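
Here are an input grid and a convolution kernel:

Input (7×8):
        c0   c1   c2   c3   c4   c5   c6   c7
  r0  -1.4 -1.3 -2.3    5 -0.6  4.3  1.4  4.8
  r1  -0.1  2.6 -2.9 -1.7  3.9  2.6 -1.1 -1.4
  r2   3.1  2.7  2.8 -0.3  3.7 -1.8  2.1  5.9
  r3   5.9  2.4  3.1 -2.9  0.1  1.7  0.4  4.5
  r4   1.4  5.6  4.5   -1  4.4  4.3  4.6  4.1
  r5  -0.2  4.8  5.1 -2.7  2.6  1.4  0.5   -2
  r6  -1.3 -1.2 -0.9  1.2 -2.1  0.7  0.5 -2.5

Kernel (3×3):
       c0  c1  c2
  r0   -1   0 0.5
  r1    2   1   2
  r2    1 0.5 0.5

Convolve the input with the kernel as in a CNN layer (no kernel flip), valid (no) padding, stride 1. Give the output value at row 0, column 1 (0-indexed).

6.65

The receptive field on the input at this output position is [-1.3 -2.3 5 / 2.6 -2.9 -1.7 / 2.7 2.8 -0.3]. Elementwise product with the kernel and sum: -1.3·-1 + 5·0.5 + 2.6·2 + -2.9·1 + -1.7·2 + 2.7·1 + 2.8·0.5 + -0.3·0.5.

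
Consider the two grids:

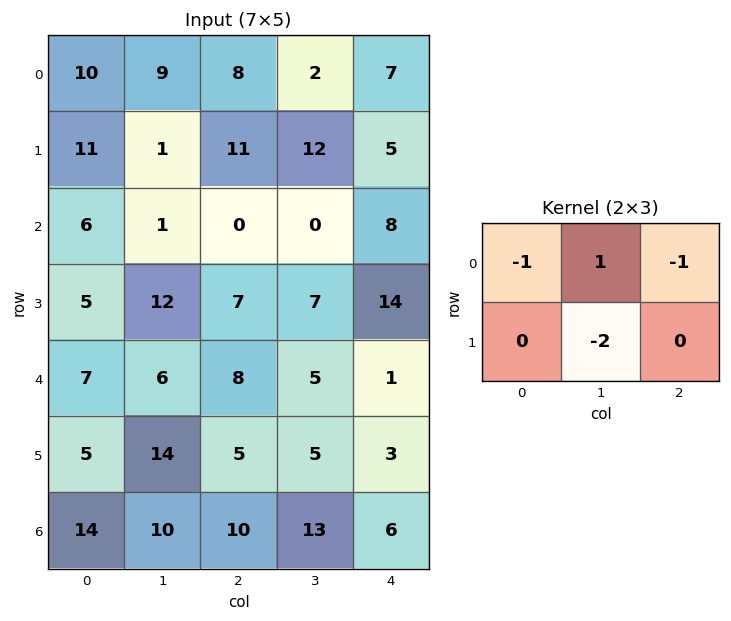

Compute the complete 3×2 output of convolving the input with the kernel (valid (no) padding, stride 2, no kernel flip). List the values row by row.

Output[0,0]: The receptive field on the input at this output position is [10 9 8 / 11 1 11]. Elementwise product with the kernel and sum: 10·-1 + 9·1 + 8·-1 + 1·-2.

-11 -37
-29 -22
-37 -14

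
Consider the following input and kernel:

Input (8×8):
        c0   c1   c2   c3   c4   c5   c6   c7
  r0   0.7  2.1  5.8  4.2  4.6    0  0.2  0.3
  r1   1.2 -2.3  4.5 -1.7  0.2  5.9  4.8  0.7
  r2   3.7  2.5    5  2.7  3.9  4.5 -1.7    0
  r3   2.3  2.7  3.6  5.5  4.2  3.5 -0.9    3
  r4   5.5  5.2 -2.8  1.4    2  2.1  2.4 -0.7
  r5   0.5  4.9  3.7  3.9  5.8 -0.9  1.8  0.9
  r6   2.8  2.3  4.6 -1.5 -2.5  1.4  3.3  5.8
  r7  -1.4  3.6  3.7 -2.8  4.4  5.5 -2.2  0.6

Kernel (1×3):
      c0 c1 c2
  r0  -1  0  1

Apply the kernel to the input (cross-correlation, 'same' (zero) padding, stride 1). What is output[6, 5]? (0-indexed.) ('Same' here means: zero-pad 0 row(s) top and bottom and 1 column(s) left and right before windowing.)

The receptive field on the zero-padded input at this output position is [-2.5 1.4 3.3]. Elementwise product with the kernel and sum: -2.5·-1 + 3.3·1.

5.8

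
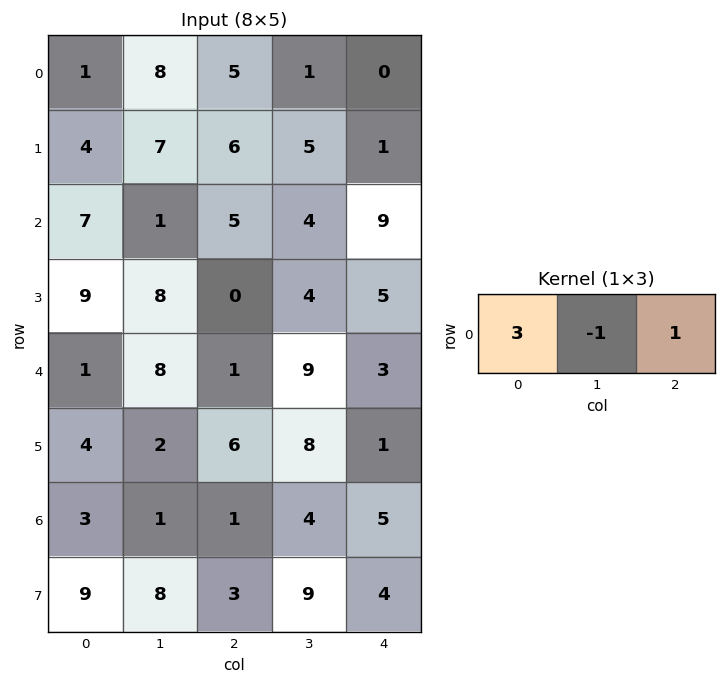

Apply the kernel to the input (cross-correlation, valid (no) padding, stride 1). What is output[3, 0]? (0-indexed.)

The receptive field on the input at this output position is [9 8 0]. Elementwise product with the kernel and sum: 9·3 + 8·-1 + 0·1.

19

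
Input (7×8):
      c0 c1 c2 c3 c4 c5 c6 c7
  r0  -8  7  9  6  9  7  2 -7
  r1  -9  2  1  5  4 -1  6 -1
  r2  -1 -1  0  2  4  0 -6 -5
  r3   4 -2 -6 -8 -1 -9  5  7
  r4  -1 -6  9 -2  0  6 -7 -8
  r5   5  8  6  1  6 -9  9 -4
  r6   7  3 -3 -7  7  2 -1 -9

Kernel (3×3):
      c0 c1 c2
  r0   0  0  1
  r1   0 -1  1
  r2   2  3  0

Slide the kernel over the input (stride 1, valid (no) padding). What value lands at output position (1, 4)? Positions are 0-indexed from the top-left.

-29

The receptive field on the input at this output position is [4 -1 6 / 4 0 -6 / -1 -9 5]. Elementwise product with the kernel and sum: 6·1 + 0·-1 + -6·1 + -1·2 + -9·3.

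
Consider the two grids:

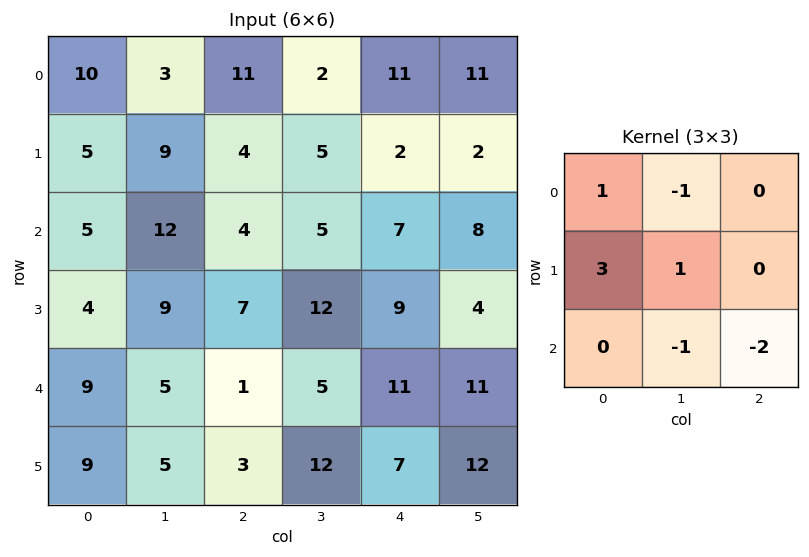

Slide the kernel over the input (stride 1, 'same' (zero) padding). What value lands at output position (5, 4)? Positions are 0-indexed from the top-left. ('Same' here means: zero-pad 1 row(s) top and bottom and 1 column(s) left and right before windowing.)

The receptive field on the zero-padded input at this output position is [5 11 11 / 12 7 12 / 0 0 0]. Elementwise product with the kernel and sum: 5·1 + 11·-1 + 12·3 + 7·1 + 0·-1 + 0·-2.

37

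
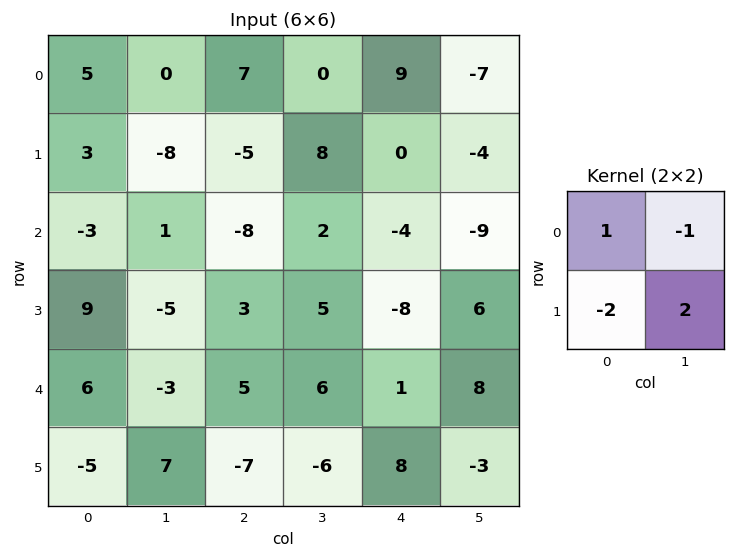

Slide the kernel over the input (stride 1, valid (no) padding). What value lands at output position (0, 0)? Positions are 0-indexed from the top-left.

-17

The receptive field on the input at this output position is [5 0 / 3 -8]. Elementwise product with the kernel and sum: 5·1 + 0·-1 + 3·-2 + -8·2.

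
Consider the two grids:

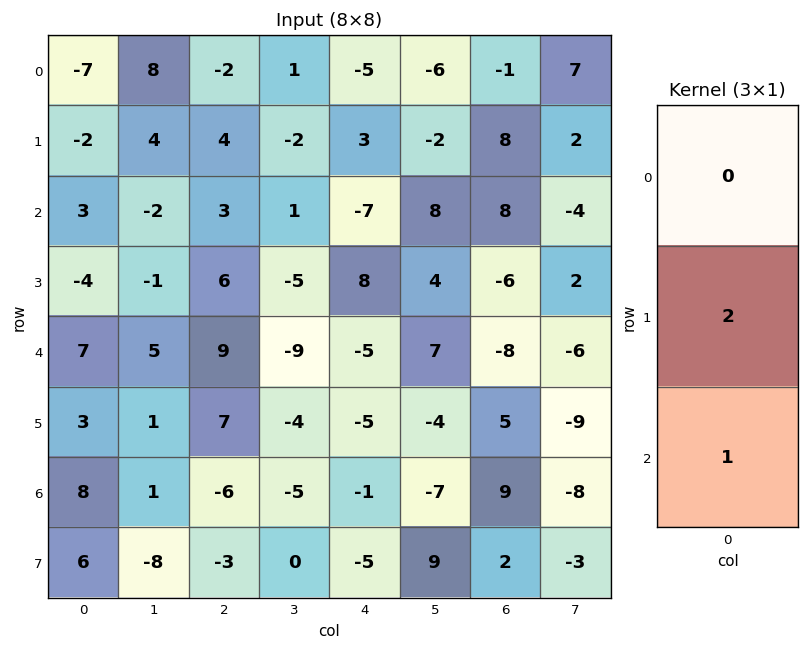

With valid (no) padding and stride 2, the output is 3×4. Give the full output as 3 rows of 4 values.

Output[0,0]: The receptive field on the input at this output position is [-7 / -2 / 3]. Elementwise product with the kernel and sum: -2·2 + 3·1.
Output[0,1]: The receptive field on the input at this output position is [-2 / 4 / 3]. Elementwise product with the kernel and sum: 4·2 + 3·1.

-1 11 -1 24
-1 21 11 -20
14 8 -11 19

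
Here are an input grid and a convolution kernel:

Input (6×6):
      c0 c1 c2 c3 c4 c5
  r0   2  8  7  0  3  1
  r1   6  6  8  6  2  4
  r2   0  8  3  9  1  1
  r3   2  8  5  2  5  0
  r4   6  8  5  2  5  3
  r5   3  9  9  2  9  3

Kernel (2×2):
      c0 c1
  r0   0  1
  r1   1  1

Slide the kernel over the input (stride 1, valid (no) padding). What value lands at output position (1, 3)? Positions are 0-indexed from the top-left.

The receptive field on the input at this output position is [6 2 / 9 1]. Elementwise product with the kernel and sum: 2·1 + 9·1 + 1·1.

12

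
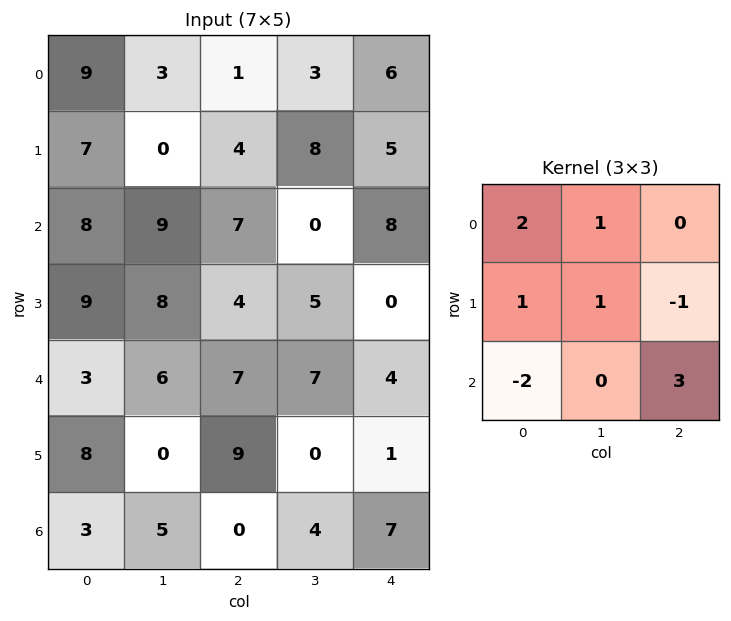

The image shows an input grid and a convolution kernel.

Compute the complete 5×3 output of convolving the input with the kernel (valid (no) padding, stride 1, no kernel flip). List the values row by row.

Output[0,0]: The receptive field on the input at this output position is [9 3 1 / 7 0 4 / 8 9 7]. Elementwise product with the kernel and sum: 9·2 + 3·1 + 7·1 + 0·1 + 4·-1 + 8·-2 + 7·3.
Output[0,1]: The receptive field on the input at this output position is [3 1 3 / 0 4 8 / 9 7 0]. Elementwise product with the kernel and sum: 3·2 + 1·1 + 0·1 + 4·1 + 8·-1 + 9·-2 + 0·3.

29 -15 22
18 19 7
53 41 21
39 26 8
5 30 50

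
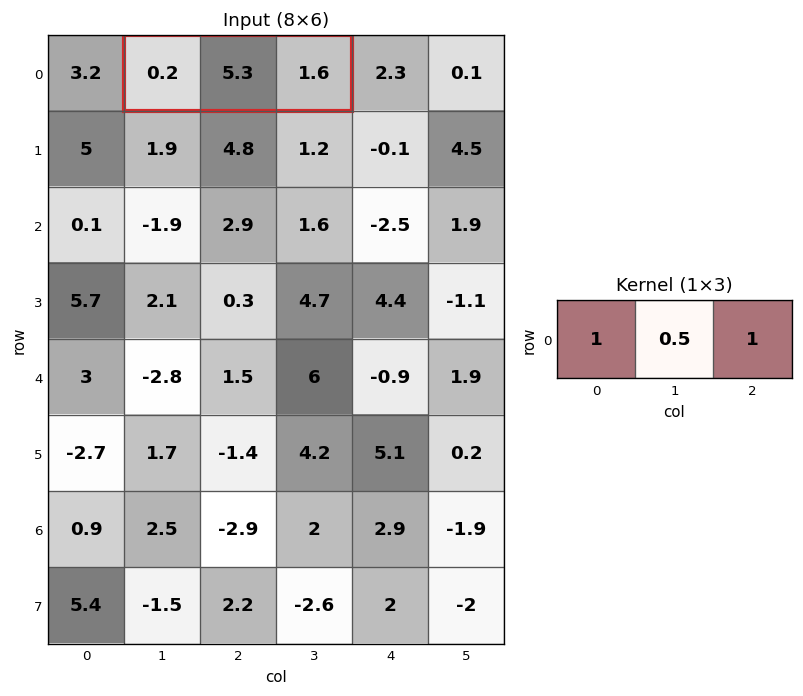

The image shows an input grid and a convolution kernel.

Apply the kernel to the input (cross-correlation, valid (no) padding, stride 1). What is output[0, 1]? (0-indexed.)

4.45

The receptive field on the input at this output position is [0.2 5.3 1.6]. Elementwise product with the kernel and sum: 0.2·1 + 5.3·0.5 + 1.6·1.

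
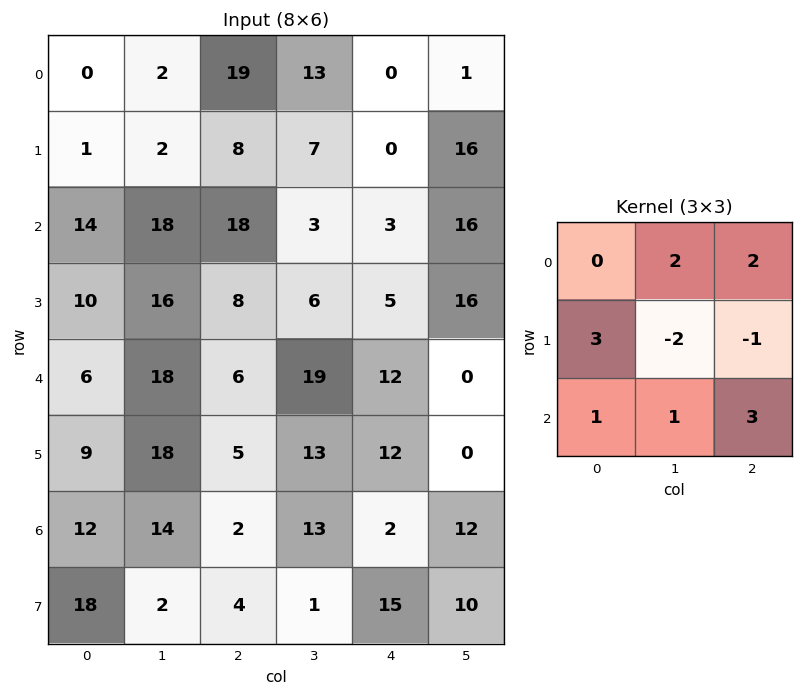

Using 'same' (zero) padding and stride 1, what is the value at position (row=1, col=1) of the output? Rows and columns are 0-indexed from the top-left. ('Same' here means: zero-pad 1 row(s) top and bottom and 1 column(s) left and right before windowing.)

The receptive field on the zero-padded input at this output position is [0 2 19 / 1 2 8 / 14 18 18]. Elementwise product with the kernel and sum: 2·2 + 19·2 + 1·3 + 2·-2 + 8·-1 + 14·1 + 18·1 + 18·3.

119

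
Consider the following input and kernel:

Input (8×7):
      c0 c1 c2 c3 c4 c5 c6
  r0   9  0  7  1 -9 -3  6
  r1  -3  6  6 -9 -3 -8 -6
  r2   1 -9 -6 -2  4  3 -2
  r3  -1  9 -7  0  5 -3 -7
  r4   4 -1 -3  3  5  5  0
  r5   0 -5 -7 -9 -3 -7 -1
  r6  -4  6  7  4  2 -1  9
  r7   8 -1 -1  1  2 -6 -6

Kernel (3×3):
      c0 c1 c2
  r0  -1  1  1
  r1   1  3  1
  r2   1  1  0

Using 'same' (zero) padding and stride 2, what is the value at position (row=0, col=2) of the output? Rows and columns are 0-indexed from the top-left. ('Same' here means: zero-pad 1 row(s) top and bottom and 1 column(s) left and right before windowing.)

-41

The receptive field on the zero-padded input at this output position is [0 0 0 / 1 -9 -3 / -9 -3 -8]. Elementwise product with the kernel and sum: 0·-1 + 0·1 + 0·1 + 1·1 + -9·3 + -3·1 + -9·1 + -3·1.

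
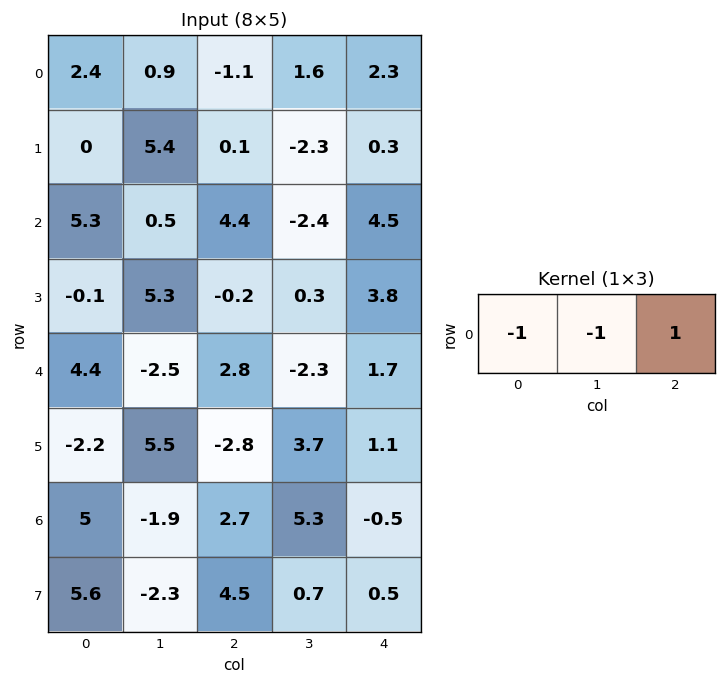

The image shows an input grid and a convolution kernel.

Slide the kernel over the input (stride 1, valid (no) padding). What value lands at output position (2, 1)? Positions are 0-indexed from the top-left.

-7.3

The receptive field on the input at this output position is [0.5 4.4 -2.4]. Elementwise product with the kernel and sum: 0.5·-1 + 4.4·-1 + -2.4·1.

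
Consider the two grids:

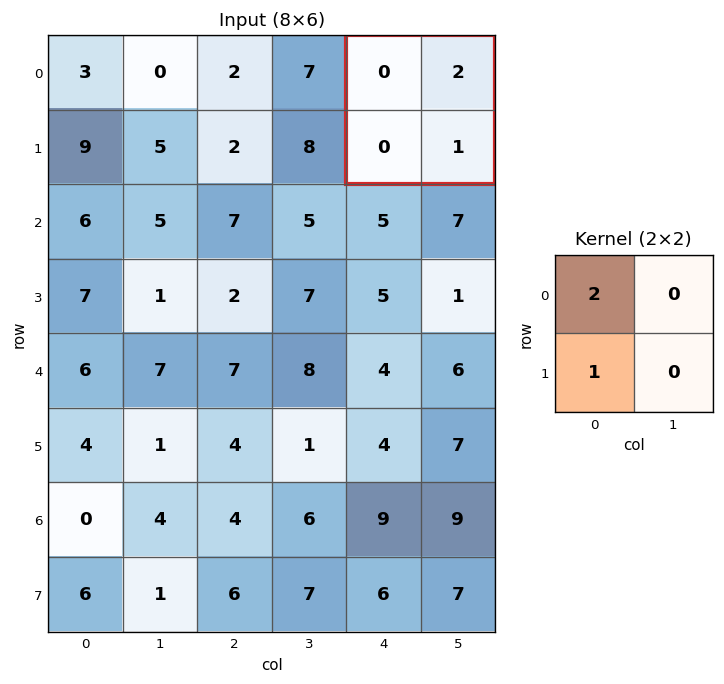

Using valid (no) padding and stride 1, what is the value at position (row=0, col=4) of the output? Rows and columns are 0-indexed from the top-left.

0

The receptive field on the input at this output position is [0 2 / 0 1]. Elementwise product with the kernel and sum: 0·2 + 0·1.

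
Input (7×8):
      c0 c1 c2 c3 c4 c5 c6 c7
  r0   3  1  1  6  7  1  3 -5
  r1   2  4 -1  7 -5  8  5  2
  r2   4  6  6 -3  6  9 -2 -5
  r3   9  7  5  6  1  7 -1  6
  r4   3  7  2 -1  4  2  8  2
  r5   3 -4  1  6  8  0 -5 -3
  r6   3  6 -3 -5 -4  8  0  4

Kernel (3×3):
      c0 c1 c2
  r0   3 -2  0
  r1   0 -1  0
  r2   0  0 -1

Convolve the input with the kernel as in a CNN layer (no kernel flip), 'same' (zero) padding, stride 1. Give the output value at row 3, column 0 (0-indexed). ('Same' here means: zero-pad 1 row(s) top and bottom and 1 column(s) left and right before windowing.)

The receptive field on the zero-padded input at this output position is [0 4 6 / 0 9 7 / 0 3 7]. Elementwise product with the kernel and sum: 0·3 + 4·-2 + 9·-1 + 7·-1.

-24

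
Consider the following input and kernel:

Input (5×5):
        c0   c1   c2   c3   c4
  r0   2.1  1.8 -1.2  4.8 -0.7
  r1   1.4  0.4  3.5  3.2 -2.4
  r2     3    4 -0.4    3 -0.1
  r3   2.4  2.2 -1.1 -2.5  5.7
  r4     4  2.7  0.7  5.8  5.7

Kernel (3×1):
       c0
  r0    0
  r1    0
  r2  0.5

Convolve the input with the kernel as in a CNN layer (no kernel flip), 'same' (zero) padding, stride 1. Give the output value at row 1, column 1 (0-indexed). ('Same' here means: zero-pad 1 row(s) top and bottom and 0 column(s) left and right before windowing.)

The receptive field on the zero-padded input at this output position is [1.8 / 0.4 / 4]. Elementwise product with the kernel and sum: 4·0.5.

2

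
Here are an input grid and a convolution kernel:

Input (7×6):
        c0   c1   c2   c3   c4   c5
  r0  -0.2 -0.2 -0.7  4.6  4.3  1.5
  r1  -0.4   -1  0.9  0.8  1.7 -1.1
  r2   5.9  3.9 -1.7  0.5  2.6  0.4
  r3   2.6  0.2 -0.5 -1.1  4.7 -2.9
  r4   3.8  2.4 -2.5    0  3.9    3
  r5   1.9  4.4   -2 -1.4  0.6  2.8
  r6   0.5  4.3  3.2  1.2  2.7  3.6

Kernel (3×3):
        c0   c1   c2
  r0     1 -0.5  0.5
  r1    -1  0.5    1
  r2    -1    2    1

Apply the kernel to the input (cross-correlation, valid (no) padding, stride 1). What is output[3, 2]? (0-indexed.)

The receptive field on the input at this output position is [-0.5 -1.1 4.7 / -2.5 0 3.9 / -2 -1.4 0.6]. Elementwise product with the kernel and sum: -0.5·1 + -1.1·-0.5 + 4.7·0.5 + -2.5·-1 + 0·0.5 + 3.9·1 + -2·-1 + -1.4·2 + 0.6·1.

8.6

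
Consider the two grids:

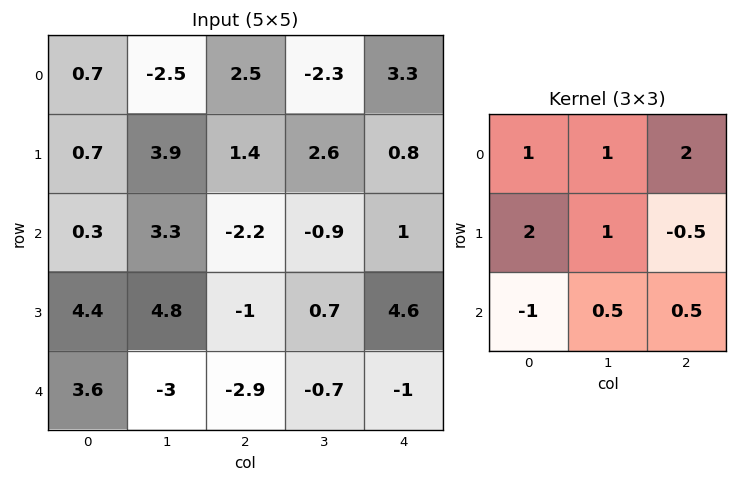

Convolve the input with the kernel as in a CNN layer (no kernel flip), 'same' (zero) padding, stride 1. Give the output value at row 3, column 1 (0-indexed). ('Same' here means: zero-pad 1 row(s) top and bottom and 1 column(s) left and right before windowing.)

6.75

The receptive field on the zero-padded input at this output position is [0.3 3.3 -2.2 / 4.4 4.8 -1 / 3.6 -3 -2.9]. Elementwise product with the kernel and sum: 0.3·1 + 3.3·1 + -2.2·2 + 4.4·2 + 4.8·1 + -1·-0.5 + 3.6·-1 + -3·0.5 + -2.9·0.5.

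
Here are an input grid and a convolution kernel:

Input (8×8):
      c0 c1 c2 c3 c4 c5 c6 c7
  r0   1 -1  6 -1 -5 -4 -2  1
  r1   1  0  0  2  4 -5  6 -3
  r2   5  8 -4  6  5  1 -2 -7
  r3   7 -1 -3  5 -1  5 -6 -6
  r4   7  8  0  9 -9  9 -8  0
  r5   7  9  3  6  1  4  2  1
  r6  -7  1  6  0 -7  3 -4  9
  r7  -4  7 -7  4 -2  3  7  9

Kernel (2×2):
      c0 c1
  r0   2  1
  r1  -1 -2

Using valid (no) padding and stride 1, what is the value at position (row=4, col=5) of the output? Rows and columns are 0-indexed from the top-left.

The receptive field on the input at this output position is [9 -8 / 4 2]. Elementwise product with the kernel and sum: 9·2 + -8·1 + 4·-1 + 2·-2.

2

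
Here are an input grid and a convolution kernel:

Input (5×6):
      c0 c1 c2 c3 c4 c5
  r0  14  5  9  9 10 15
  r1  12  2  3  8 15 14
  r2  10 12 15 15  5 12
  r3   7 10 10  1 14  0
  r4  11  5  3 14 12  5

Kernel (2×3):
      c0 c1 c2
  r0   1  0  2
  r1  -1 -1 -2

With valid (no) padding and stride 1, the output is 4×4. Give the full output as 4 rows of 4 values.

12 2 -12 -12
-34 -39 -7 -8
3 20 -14 24
5 -24 -3 -35

Output[0,0]: The receptive field on the input at this output position is [14 5 9 / 12 2 3]. Elementwise product with the kernel and sum: 14·1 + 9·2 + 12·-1 + 2·-1 + 3·-2.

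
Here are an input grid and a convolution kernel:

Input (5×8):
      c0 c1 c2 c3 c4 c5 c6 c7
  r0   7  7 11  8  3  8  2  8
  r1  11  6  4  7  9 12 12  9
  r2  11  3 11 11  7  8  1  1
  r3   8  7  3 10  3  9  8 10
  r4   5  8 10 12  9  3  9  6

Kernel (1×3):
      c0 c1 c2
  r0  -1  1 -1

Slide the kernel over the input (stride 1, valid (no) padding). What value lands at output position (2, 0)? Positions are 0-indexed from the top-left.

The receptive field on the input at this output position is [11 3 11]. Elementwise product with the kernel and sum: 11·-1 + 3·1 + 11·-1.

-19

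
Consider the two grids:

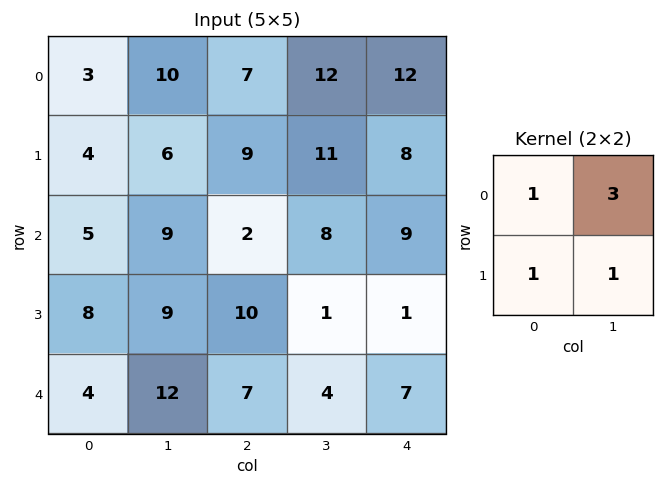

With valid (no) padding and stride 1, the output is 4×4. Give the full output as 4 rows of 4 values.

43 46 63 67
36 44 52 52
49 34 37 37
51 58 24 15

Output[0,0]: The receptive field on the input at this output position is [3 10 / 4 6]. Elementwise product with the kernel and sum: 3·1 + 10·3 + 4·1 + 6·1.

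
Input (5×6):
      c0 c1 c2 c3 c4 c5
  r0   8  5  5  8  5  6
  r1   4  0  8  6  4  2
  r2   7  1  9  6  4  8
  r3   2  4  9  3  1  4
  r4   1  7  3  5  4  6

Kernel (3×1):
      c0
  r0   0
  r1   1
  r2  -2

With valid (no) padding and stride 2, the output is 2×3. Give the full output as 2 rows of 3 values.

-10 -10 -4
0 3 -7

Output[0,0]: The receptive field on the input at this output position is [8 / 4 / 7]. Elementwise product with the kernel and sum: 4·1 + 7·-2.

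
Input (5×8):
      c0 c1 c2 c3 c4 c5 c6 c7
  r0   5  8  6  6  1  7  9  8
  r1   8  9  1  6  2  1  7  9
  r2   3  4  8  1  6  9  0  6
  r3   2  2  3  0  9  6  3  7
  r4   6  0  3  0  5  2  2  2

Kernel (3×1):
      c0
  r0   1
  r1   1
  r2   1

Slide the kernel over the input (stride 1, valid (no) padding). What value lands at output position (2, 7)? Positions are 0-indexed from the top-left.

The receptive field on the input at this output position is [6 / 7 / 2]. Elementwise product with the kernel and sum: 6·1 + 7·1 + 2·1.

15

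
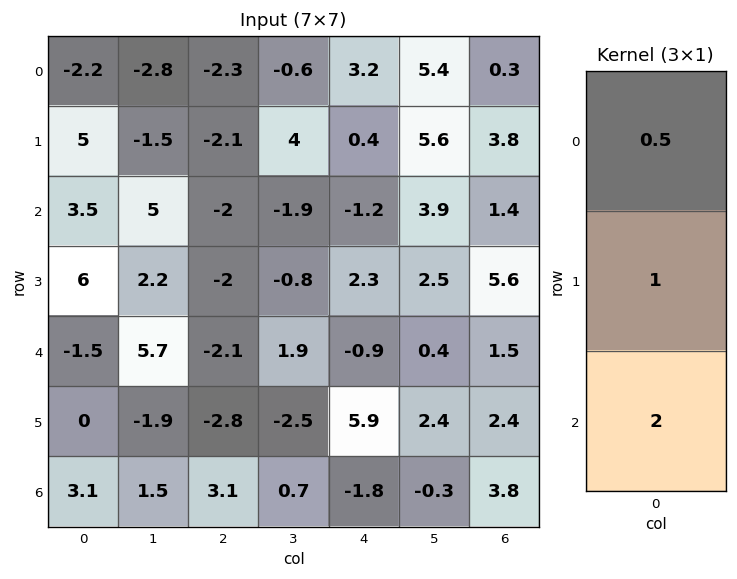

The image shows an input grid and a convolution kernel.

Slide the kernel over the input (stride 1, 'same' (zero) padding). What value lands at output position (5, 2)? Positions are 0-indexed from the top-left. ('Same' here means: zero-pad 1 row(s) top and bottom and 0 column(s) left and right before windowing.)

The receptive field on the zero-padded input at this output position is [-2.1 / -2.8 / 3.1]. Elementwise product with the kernel and sum: -2.1·0.5 + -2.8·1 + 3.1·2.

2.35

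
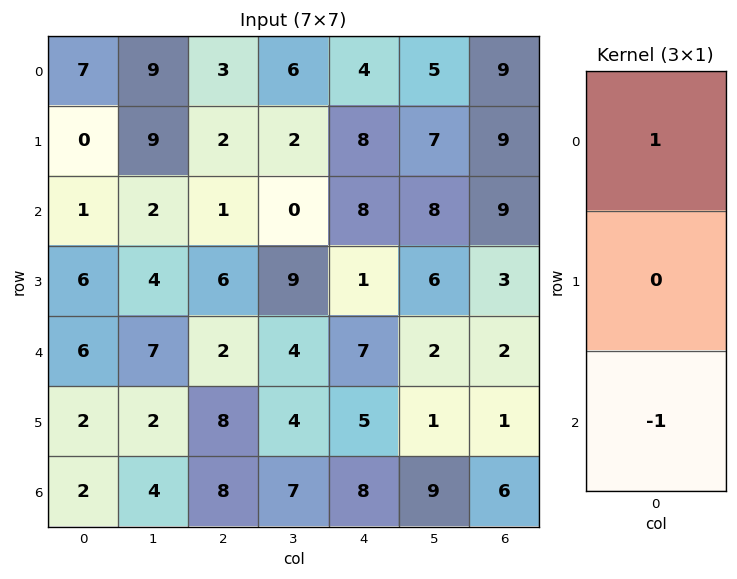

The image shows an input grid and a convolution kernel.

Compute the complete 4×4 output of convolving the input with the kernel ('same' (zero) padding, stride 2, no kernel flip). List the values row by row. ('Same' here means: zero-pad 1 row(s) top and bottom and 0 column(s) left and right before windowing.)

0 -2 -8 -9
-6 -4 7 6
4 -2 -4 2
2 8 5 1

Output[0,0]: The receptive field on the zero-padded input at this output position is [0 / 7 / 0]. Elementwise product with the kernel and sum: 0·1 + 0·-1.
Output[0,1]: The receptive field on the zero-padded input at this output position is [0 / 3 / 2]. Elementwise product with the kernel and sum: 0·1 + 2·-1.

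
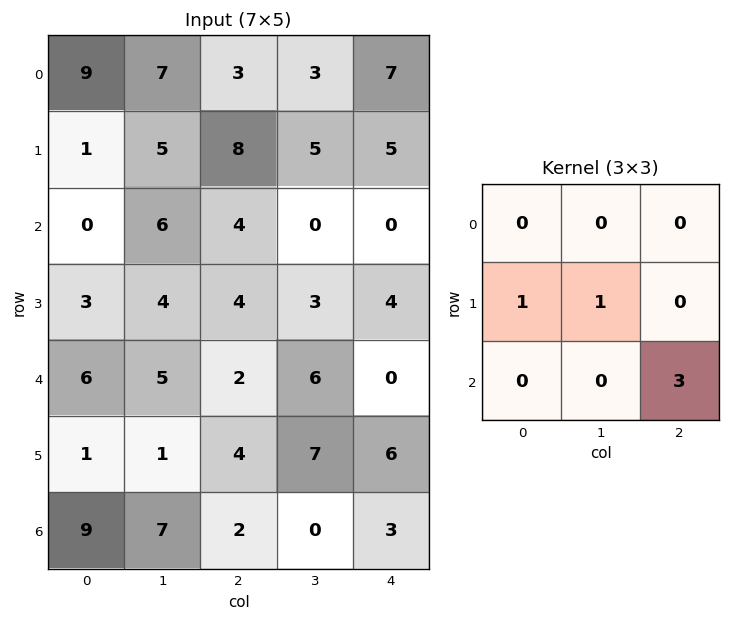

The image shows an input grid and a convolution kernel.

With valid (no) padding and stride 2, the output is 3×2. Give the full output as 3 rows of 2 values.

18 13
13 7
8 20

Output[0,0]: The receptive field on the input at this output position is [9 7 3 / 1 5 8 / 0 6 4]. Elementwise product with the kernel and sum: 1·1 + 5·1 + 4·3.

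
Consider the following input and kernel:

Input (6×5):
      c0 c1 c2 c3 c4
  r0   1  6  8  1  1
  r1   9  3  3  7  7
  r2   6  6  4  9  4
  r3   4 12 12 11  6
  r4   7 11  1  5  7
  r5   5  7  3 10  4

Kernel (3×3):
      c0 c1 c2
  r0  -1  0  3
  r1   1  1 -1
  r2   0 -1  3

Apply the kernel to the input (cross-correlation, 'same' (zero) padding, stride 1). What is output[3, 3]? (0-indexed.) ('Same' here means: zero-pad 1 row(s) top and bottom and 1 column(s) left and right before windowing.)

The receptive field on the zero-padded input at this output position is [4 9 4 / 12 11 6 / 1 5 7]. Elementwise product with the kernel and sum: 4·-1 + 4·3 + 12·1 + 11·1 + 6·-1 + 5·-1 + 7·3.

41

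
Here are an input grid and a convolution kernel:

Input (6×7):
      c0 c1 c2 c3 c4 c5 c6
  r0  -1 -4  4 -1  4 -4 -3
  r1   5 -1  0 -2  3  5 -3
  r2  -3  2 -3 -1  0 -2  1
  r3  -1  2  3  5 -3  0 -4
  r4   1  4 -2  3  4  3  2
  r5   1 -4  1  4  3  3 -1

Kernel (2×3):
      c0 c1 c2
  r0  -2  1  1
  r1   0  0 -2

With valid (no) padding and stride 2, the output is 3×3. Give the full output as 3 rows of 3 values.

Output[0,0]: The receptive field on the input at this output position is [-1 -4 4 / 5 -1 0]. Elementwise product with the kernel and sum: -1·-2 + -4·1 + 4·1 + 0·-2.
Output[0,1]: The receptive field on the input at this output position is [4 -1 4 / 0 -2 3]. Elementwise product with the kernel and sum: 4·-2 + -1·1 + 4·1 + 3·-2.

2 -11 -9
-1 11 7
-2 5 -1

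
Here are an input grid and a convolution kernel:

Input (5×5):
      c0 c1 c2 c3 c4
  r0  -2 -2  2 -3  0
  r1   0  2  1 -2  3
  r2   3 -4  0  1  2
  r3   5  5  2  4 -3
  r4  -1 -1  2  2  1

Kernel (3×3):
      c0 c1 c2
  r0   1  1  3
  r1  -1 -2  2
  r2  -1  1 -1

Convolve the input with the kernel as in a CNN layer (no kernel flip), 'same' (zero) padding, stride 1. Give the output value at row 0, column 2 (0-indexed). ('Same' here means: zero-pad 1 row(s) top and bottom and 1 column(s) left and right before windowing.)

-7

The receptive field on the zero-padded input at this output position is [0 0 0 / -2 2 -3 / 2 1 -2]. Elementwise product with the kernel and sum: 0·1 + 0·1 + 0·3 + -2·-1 + 2·-2 + -3·2 + 2·-1 + 1·1 + -2·-1.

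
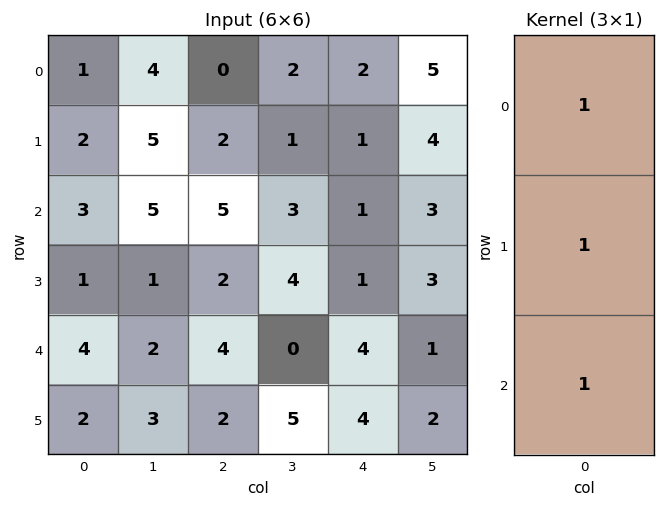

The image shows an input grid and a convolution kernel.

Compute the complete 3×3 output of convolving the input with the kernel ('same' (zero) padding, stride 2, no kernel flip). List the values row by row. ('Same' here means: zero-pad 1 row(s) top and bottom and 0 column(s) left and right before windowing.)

3 2 3
6 9 3
7 8 9

Output[0,0]: The receptive field on the zero-padded input at this output position is [0 / 1 / 2]. Elementwise product with the kernel and sum: 0·1 + 1·1 + 2·1.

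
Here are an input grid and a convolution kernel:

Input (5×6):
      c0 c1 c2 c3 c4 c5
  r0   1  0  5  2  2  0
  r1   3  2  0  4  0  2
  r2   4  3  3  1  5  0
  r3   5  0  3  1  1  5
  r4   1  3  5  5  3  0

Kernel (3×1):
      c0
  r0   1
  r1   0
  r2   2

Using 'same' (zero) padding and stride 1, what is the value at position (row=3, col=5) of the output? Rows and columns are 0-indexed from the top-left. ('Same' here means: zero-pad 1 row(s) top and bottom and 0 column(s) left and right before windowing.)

0

The receptive field on the zero-padded input at this output position is [0 / 5 / 0]. Elementwise product with the kernel and sum: 0·1 + 0·2.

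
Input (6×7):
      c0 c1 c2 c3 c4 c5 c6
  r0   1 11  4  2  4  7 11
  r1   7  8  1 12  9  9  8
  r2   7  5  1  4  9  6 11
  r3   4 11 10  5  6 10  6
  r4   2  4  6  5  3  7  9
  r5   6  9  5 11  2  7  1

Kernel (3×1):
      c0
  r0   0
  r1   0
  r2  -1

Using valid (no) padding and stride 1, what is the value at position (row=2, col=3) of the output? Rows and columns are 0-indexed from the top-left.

-5

The receptive field on the input at this output position is [4 / 5 / 5]. Elementwise product with the kernel and sum: 5·-1.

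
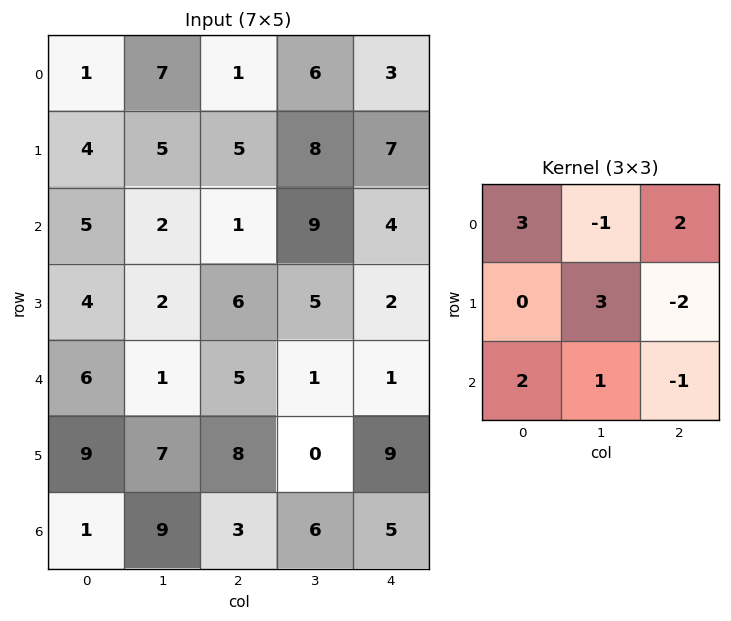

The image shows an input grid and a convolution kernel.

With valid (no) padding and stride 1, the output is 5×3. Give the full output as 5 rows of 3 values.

Output[0,0]: The receptive field on the input at this output position is [1 7 1 / 4 5 5 / 5 2 1]. Elementwise product with the kernel and sum: 1·3 + 7·-1 + 1·2 + 5·3 + 5·-2 + 5·2 + 2·1 + 1·-1.
Output[0,1]: The receptive field on the input at this output position is [7 1 6 / 5 5 8 / 2 1 9]. Elementwise product with the kernel and sum: 7·3 + 1·-1 + 6·2 + 5·3 + 8·-2 + 2·2 + 1·1 + 9·-1.

14 27 20
25 16 55
17 37 23
32 45 25
40 39 5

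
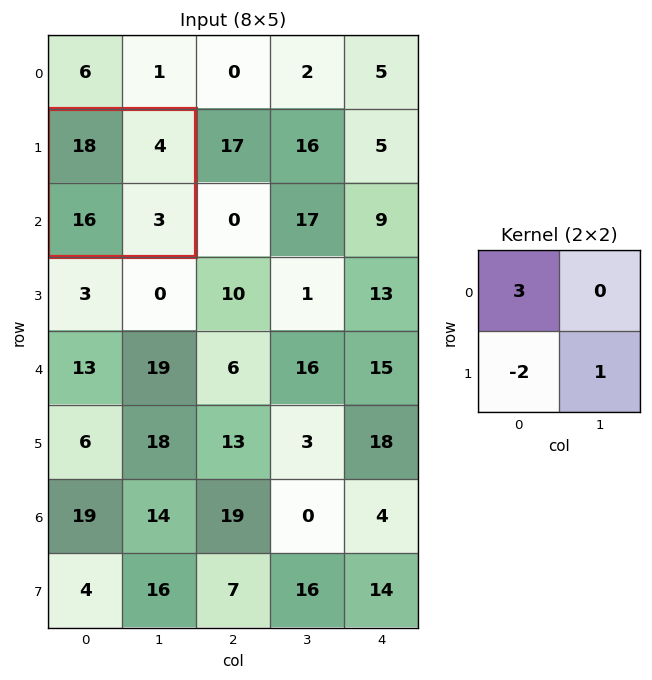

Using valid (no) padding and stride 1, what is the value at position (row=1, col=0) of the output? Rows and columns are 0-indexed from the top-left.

25

The receptive field on the input at this output position is [18 4 / 16 3]. Elementwise product with the kernel and sum: 18·3 + 16·-2 + 3·1.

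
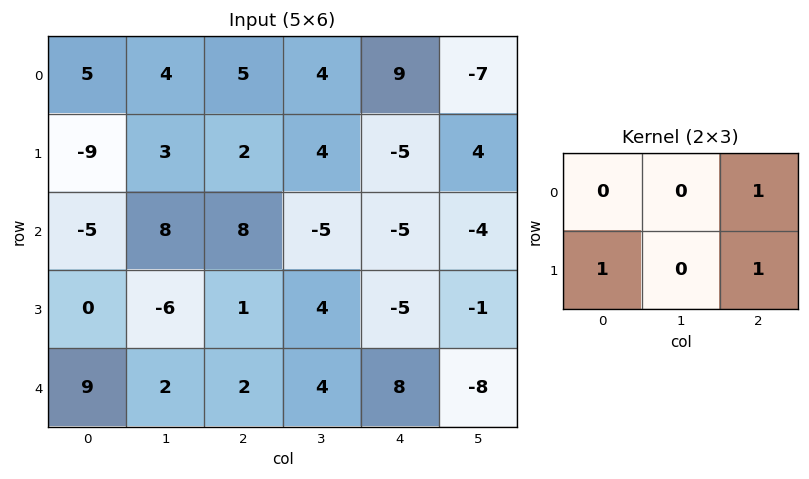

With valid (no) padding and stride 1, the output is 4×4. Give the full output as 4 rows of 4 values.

-2 11 6 1
5 7 -2 -5
9 -7 -9 -1
12 10 5 -5

Output[0,0]: The receptive field on the input at this output position is [5 4 5 / -9 3 2]. Elementwise product with the kernel and sum: 5·1 + -9·1 + 2·1.
Output[0,1]: The receptive field on the input at this output position is [4 5 4 / 3 2 4]. Elementwise product with the kernel and sum: 4·1 + 3·1 + 4·1.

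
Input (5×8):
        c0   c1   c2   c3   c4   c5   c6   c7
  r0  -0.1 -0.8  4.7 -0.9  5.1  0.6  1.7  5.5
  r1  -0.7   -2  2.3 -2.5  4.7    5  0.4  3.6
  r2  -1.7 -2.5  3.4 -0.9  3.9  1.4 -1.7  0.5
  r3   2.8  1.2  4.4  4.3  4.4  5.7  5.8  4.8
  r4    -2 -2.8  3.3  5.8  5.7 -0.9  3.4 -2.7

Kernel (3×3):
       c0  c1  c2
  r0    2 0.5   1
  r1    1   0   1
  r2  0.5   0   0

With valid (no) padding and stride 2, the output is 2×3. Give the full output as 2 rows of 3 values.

Output[0,0]: The receptive field on the input at this output position is [-0.1 -0.8 4.7 / -0.7 -2 2.3 / -1.7 -2.5 3.4]. Elementwise product with the kernel and sum: -0.1·2 + -0.8·0.5 + 4.7·1 + -0.7·1 + 2.3·1 + -1.7·0.5.
Output[0,1]: The receptive field on the input at this output position is [4.7 -0.9 5.1 / 2.3 -2.5 4.7 / 3.4 -0.9 3.9]. Elementwise product with the kernel and sum: 4.7·2 + -0.9·0.5 + 5.1·1 + 2.3·1 + 4.7·1 + 3.4·0.5.

4.85 22.75 19.25
4.95 20.7 19.85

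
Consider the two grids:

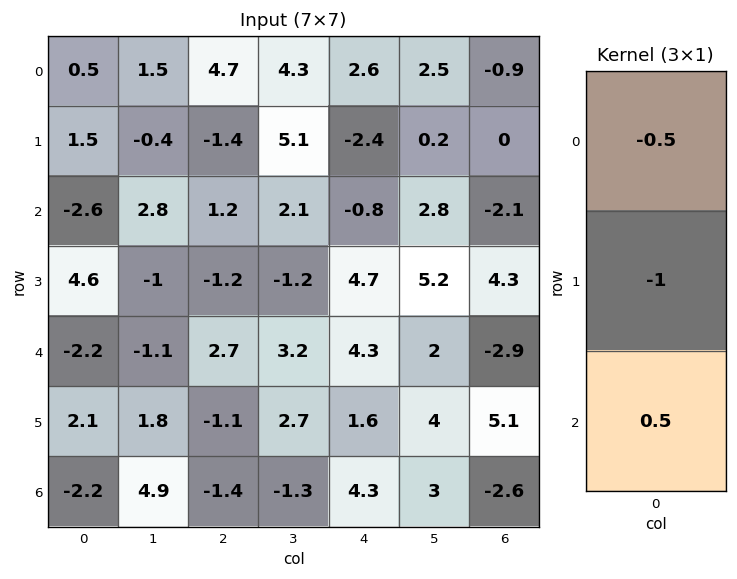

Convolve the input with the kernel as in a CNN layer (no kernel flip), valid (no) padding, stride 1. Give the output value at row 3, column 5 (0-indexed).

The receptive field on the input at this output position is [5.2 / 2 / 4]. Elementwise product with the kernel and sum: 5.2·-0.5 + 2·-1 + 4·0.5.

-2.6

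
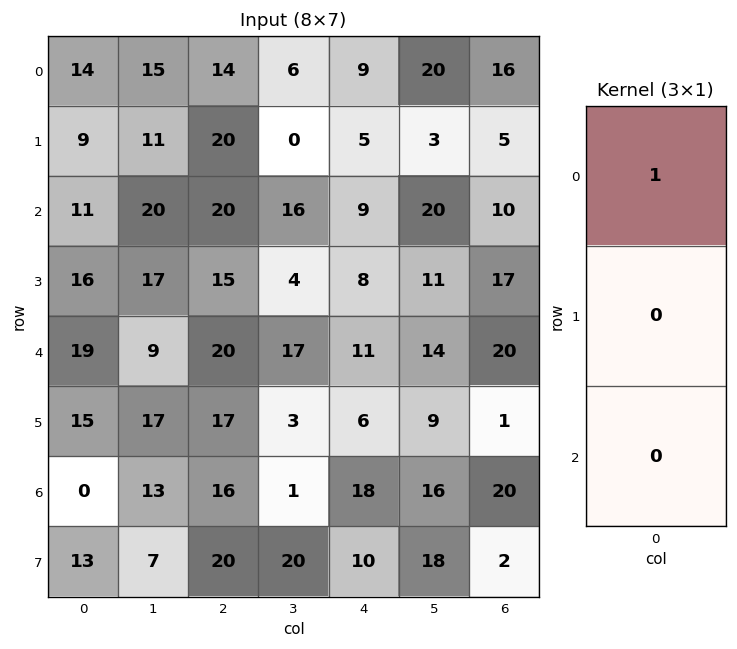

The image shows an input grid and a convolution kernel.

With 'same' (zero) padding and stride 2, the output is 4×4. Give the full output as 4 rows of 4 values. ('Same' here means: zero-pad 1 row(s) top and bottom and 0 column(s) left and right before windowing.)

Output[0,0]: The receptive field on the zero-padded input at this output position is [0 / 14 / 9]. Elementwise product with the kernel and sum: 0·1.
Output[0,1]: The receptive field on the zero-padded input at this output position is [0 / 14 / 20]. Elementwise product with the kernel and sum: 0·1.

0 0 0 0
9 20 5 5
16 15 8 17
15 17 6 1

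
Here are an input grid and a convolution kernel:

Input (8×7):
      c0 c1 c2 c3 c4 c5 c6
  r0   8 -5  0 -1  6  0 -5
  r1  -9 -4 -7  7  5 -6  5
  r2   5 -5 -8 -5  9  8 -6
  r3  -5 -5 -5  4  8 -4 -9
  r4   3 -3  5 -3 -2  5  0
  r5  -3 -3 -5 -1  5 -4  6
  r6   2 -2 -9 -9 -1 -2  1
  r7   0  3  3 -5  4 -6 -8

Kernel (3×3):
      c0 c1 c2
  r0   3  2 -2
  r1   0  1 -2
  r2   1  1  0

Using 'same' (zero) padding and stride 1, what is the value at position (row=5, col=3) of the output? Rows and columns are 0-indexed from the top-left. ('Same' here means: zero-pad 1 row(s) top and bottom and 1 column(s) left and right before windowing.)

The receptive field on the zero-padded input at this output position is [5 -3 -2 / -5 -1 5 / -9 -9 -1]. Elementwise product with the kernel and sum: 5·3 + -3·2 + -2·-2 + -1·1 + 5·-2 + -9·1 + -9·1.

-16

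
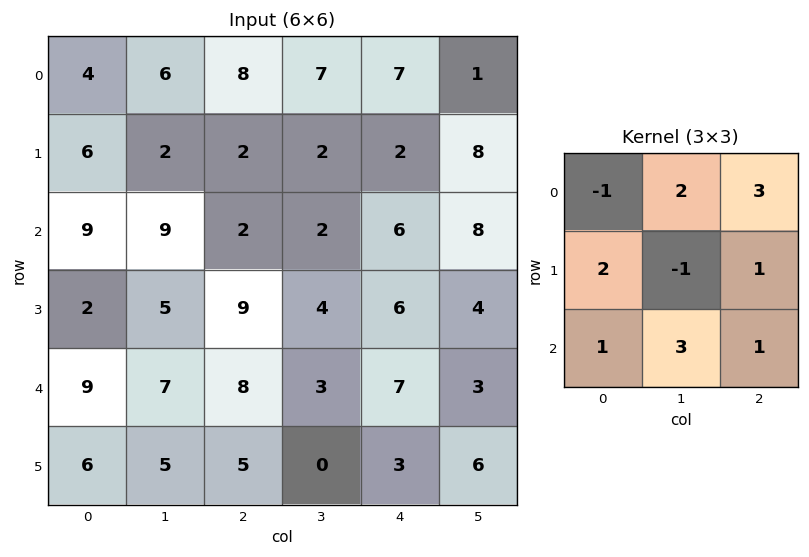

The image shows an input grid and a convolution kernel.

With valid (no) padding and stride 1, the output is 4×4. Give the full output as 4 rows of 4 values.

82 52 45 48
41 62 43 58
61 40 64 67
80 54 45 37

Output[0,0]: The receptive field on the input at this output position is [4 6 8 / 6 2 2 / 9 9 2]. Elementwise product with the kernel and sum: 4·-1 + 6·2 + 8·3 + 6·2 + 2·-1 + 2·1 + 9·1 + 9·3 + 2·1.
Output[0,1]: The receptive field on the input at this output position is [6 8 7 / 2 2 2 / 9 2 2]. Elementwise product with the kernel and sum: 6·-1 + 8·2 + 7·3 + 2·2 + 2·-1 + 2·1 + 9·1 + 2·3 + 2·1.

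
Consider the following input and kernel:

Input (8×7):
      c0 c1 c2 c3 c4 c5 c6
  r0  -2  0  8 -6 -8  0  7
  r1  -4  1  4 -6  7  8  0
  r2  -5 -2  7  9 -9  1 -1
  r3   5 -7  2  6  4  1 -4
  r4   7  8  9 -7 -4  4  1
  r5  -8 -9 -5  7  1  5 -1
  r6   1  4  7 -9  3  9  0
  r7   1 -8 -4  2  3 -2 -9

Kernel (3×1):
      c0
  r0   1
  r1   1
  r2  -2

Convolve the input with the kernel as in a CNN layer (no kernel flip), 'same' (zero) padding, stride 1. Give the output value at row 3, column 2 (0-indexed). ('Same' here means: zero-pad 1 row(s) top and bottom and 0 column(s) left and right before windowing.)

-9

The receptive field on the zero-padded input at this output position is [7 / 2 / 9]. Elementwise product with the kernel and sum: 7·1 + 2·1 + 9·-2.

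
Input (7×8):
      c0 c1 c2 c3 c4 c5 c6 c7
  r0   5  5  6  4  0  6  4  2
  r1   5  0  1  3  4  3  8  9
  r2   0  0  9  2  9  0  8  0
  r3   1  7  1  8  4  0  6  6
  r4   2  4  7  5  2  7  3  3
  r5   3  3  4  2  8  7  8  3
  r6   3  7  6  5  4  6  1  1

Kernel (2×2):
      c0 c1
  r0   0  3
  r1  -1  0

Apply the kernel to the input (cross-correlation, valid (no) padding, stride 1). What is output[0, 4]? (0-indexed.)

The receptive field on the input at this output position is [0 6 / 4 3]. Elementwise product with the kernel and sum: 6·3 + 4·-1.

14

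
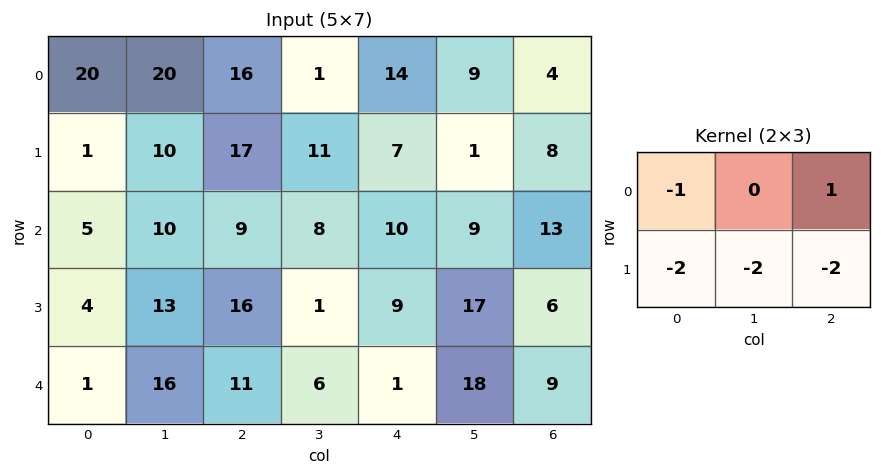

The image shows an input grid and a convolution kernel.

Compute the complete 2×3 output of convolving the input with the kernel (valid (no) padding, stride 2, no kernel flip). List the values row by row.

Output[0,0]: The receptive field on the input at this output position is [20 20 16 / 1 10 17]. Elementwise product with the kernel and sum: 20·-1 + 16·1 + 1·-2 + 10·-2 + 17·-2.
Output[0,1]: The receptive field on the input at this output position is [16 1 14 / 17 11 7]. Elementwise product with the kernel and sum: 16·-1 + 14·1 + 17·-2 + 11·-2 + 7·-2.

-60 -72 -42
-62 -51 -61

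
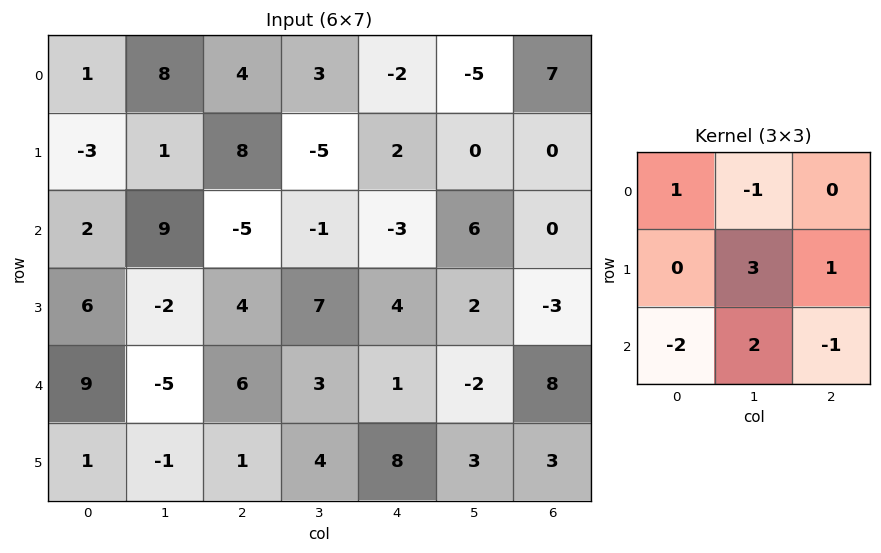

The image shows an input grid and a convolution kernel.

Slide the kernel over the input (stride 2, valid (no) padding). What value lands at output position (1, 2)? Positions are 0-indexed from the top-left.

The receptive field on the input at this output position is [-3 6 0 / 4 2 -3 / 1 -2 8]. Elementwise product with the kernel and sum: -3·1 + 6·-1 + 2·3 + -3·1 + 1·-2 + -2·2 + 8·-1.

-20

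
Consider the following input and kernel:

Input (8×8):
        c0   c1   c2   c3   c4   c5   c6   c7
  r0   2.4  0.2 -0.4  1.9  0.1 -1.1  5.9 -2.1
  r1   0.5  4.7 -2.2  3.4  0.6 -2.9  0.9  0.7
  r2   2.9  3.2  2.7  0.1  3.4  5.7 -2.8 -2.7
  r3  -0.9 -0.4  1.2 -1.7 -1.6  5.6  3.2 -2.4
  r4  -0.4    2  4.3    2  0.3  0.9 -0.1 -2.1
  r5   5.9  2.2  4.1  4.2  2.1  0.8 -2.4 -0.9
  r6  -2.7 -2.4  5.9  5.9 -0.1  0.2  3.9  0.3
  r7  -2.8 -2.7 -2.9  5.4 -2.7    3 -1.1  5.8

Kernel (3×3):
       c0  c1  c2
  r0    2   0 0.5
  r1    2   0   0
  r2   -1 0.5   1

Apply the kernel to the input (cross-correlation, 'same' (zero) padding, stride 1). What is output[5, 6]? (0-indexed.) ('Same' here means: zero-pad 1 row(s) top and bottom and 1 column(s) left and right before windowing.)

The receptive field on the zero-padded input at this output position is [0.9 -0.1 -2.1 / 0.8 -2.4 -0.9 / 0.2 3.9 0.3]. Elementwise product with the kernel and sum: 0.9·2 + -2.1·0.5 + 0.8·2 + 0.2·-1 + 3.9·0.5 + 0.3·1.

4.4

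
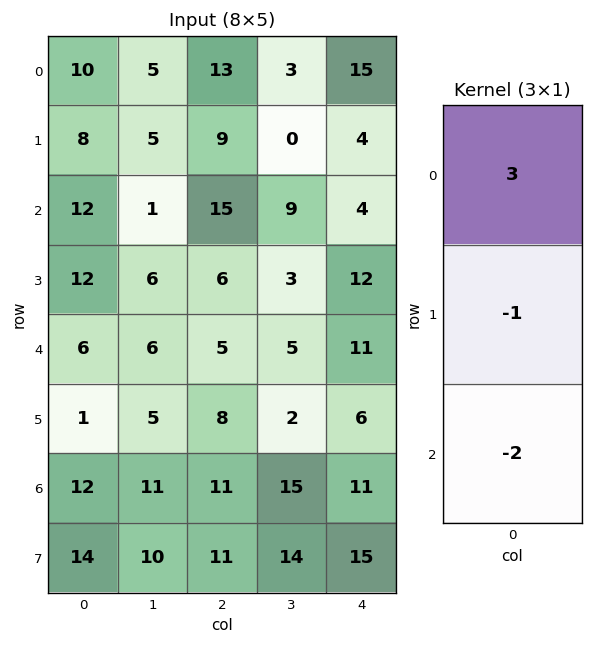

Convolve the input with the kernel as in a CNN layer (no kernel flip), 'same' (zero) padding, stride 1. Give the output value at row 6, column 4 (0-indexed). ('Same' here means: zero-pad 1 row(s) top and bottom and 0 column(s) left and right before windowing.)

The receptive field on the zero-padded input at this output position is [6 / 11 / 15]. Elementwise product with the kernel and sum: 6·3 + 11·-1 + 15·-2.

-23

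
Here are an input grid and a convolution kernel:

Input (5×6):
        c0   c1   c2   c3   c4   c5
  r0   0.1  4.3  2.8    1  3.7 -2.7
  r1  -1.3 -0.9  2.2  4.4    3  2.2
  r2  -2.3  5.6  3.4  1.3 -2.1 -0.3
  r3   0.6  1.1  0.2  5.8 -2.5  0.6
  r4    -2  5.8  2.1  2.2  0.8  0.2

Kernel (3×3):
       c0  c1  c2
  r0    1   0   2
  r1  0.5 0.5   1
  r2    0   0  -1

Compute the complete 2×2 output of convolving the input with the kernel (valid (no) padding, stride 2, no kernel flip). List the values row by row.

Output[0,0]: The receptive field on the input at this output position is [0.1 4.3 2.8 / -1.3 -0.9 2.2 / -2.3 5.6 3.4]. Elementwise product with the kernel and sum: 0.1·1 + 2.8·2 + -1.3·0.5 + -0.9·0.5 + 2.2·1 + 3.4·-1.

3.4 18.6
3.45 -1.1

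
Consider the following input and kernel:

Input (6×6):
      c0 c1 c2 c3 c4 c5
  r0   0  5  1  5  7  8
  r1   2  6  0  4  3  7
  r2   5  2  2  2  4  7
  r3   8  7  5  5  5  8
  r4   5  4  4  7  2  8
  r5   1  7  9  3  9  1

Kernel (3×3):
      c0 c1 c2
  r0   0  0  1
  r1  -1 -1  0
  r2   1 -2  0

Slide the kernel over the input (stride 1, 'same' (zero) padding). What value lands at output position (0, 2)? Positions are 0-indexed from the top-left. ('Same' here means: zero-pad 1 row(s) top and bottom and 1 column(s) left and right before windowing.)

0

The receptive field on the zero-padded input at this output position is [0 0 0 / 5 1 5 / 6 0 4]. Elementwise product with the kernel and sum: 0·1 + 5·-1 + 1·-1 + 6·1 + 0·-2.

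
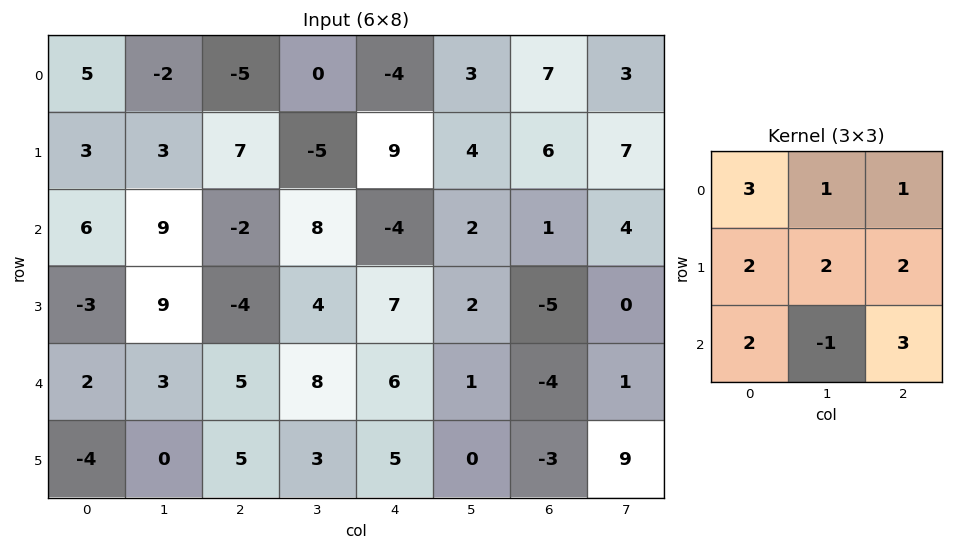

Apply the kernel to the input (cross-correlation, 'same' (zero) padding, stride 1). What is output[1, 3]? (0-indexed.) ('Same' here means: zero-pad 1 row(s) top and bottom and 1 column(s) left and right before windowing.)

-21

The receptive field on the zero-padded input at this output position is [-5 0 -4 / 7 -5 9 / -2 8 -4]. Elementwise product with the kernel and sum: -5·3 + 0·1 + -4·1 + 7·2 + -5·2 + 9·2 + -2·2 + 8·-1 + -4·3.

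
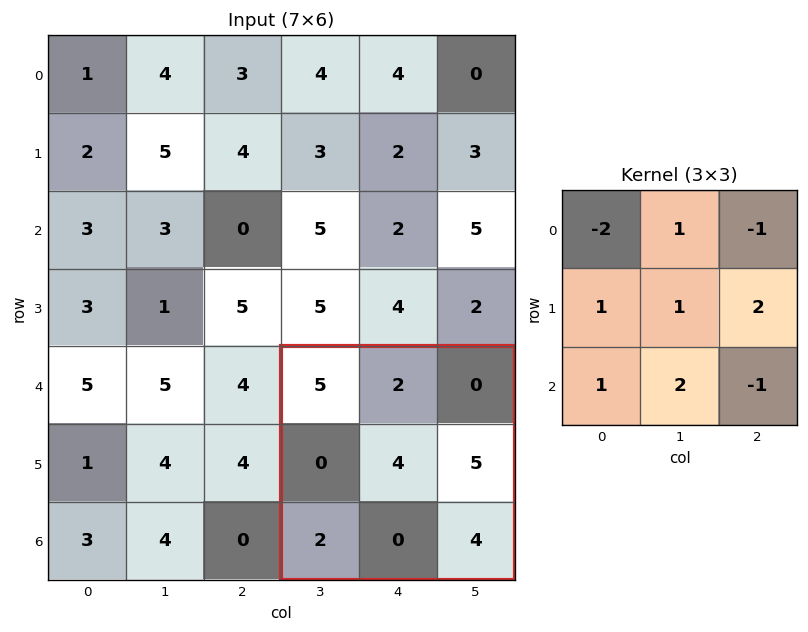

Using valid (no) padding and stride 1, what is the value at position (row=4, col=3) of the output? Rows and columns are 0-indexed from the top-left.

The receptive field on the input at this output position is [5 2 0 / 0 4 5 / 2 0 4]. Elementwise product with the kernel and sum: 5·-2 + 2·1 + 0·-1 + 0·1 + 4·1 + 5·2 + 2·1 + 0·2 + 4·-1.

4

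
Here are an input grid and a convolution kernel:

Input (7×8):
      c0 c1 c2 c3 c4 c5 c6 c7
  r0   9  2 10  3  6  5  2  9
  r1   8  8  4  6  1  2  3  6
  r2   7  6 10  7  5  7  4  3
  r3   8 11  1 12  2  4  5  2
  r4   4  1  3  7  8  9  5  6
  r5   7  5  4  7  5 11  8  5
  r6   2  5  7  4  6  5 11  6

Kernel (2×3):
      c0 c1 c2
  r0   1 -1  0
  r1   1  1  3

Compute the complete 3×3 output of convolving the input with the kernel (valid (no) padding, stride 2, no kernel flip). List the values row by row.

35 20 13
23 22 19
27 22 39

Output[0,0]: The receptive field on the input at this output position is [9 2 10 / 8 8 4]. Elementwise product with the kernel and sum: 9·1 + 2·-1 + 8·1 + 8·1 + 4·3.
Output[0,1]: The receptive field on the input at this output position is [10 3 6 / 4 6 1]. Elementwise product with the kernel and sum: 10·1 + 3·-1 + 4·1 + 6·1 + 1·3.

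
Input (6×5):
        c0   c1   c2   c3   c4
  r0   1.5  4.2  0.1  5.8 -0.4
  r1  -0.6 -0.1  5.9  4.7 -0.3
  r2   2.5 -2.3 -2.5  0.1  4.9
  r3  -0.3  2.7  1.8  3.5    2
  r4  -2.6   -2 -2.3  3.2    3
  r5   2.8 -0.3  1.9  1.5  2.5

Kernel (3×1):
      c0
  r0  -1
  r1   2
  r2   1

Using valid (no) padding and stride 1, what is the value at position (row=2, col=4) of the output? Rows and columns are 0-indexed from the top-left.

2.1

The receptive field on the input at this output position is [4.9 / 2 / 3]. Elementwise product with the kernel and sum: 4.9·-1 + 2·2 + 3·1.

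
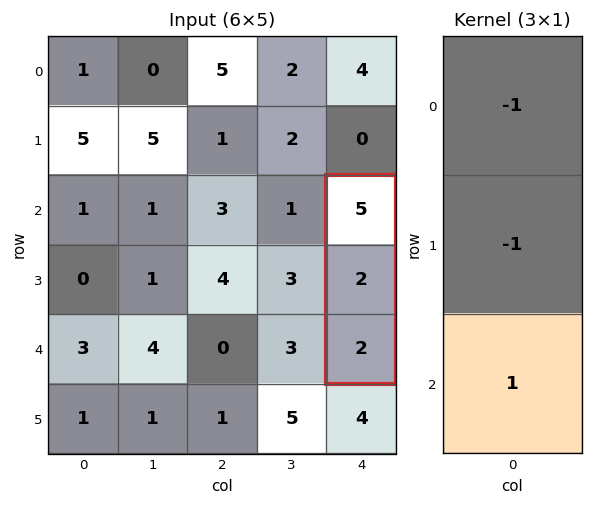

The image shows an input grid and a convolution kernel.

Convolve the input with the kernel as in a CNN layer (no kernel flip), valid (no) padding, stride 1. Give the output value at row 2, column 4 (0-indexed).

-5

The receptive field on the input at this output position is [5 / 2 / 2]. Elementwise product with the kernel and sum: 5·-1 + 2·-1 + 2·1.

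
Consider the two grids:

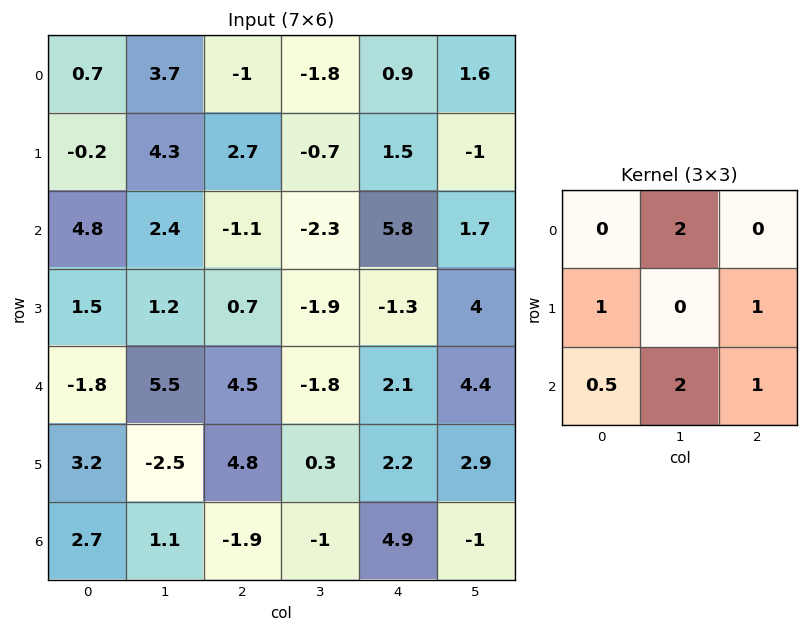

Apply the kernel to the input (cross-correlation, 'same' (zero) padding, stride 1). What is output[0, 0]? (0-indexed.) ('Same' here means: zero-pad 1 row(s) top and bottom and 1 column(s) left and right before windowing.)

The receptive field on the zero-padded input at this output position is [0 0 0 / 0 0.7 3.7 / 0 -0.2 4.3]. Elementwise product with the kernel and sum: 0·2 + 0·1 + 3.7·1 + 0·0.5 + -0.2·2 + 4.3·1.

7.6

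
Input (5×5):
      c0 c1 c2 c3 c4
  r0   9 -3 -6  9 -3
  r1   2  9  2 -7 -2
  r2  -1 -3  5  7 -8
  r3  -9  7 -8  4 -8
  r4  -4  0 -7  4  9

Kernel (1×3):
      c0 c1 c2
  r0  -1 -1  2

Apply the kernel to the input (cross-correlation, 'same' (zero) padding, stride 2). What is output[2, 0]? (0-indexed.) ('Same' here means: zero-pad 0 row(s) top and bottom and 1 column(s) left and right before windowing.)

The receptive field on the zero-padded input at this output position is [0 -4 0]. Elementwise product with the kernel and sum: 0·-1 + -4·-1 + 0·2.

4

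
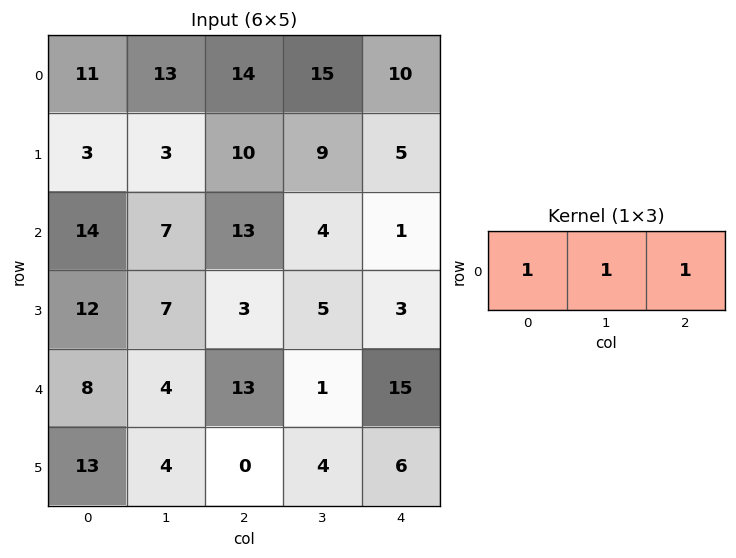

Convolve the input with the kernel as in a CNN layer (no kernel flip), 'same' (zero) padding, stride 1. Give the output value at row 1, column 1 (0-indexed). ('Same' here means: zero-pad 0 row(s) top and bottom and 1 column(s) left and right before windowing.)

16

The receptive field on the zero-padded input at this output position is [3 3 10]. Elementwise product with the kernel and sum: 3·1 + 3·1 + 10·1.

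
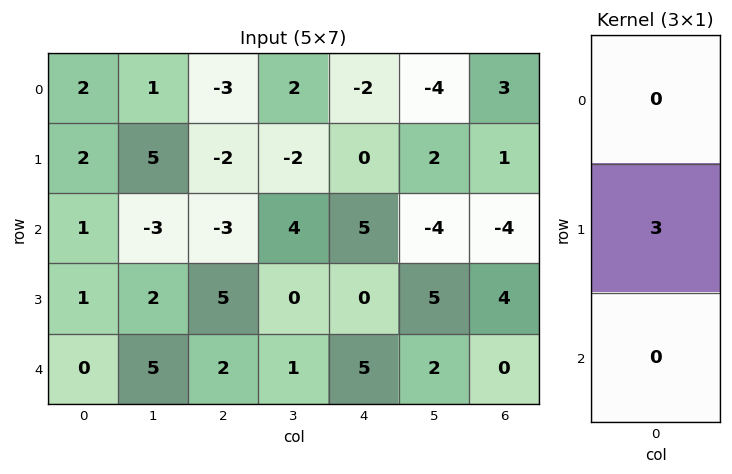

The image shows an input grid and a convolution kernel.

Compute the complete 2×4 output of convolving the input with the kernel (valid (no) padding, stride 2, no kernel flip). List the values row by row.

Output[0,0]: The receptive field on the input at this output position is [2 / 2 / 1]. Elementwise product with the kernel and sum: 2·3.
Output[0,1]: The receptive field on the input at this output position is [-3 / -2 / -3]. Elementwise product with the kernel and sum: -2·3.

6 -6 0 3
3 15 0 12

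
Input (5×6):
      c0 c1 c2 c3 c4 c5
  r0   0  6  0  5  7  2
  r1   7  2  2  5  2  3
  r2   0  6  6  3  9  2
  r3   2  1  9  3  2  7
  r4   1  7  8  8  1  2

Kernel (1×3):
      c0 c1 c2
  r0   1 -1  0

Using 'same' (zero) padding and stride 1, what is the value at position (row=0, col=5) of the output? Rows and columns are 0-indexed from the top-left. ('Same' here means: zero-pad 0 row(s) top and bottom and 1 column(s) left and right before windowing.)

The receptive field on the zero-padded input at this output position is [7 2 0]. Elementwise product with the kernel and sum: 7·1 + 2·-1.

5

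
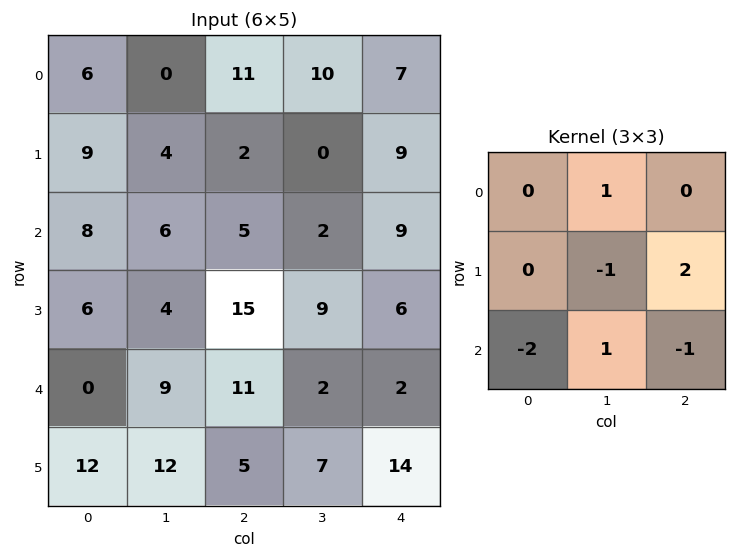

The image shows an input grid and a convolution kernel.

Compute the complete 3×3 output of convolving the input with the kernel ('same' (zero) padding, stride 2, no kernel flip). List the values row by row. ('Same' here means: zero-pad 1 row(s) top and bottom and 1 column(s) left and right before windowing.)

-1 3 2
15 -1 -12
24 -18 4

Output[0,0]: The receptive field on the zero-padded input at this output position is [0 0 0 / 0 6 0 / 0 9 4]. Elementwise product with the kernel and sum: 0·1 + 6·-1 + 0·2 + 0·-2 + 9·1 + 4·-1.
Output[0,1]: The receptive field on the zero-padded input at this output position is [0 0 0 / 0 11 10 / 4 2 0]. Elementwise product with the kernel and sum: 0·1 + 11·-1 + 10·2 + 4·-2 + 2·1 + 0·-1.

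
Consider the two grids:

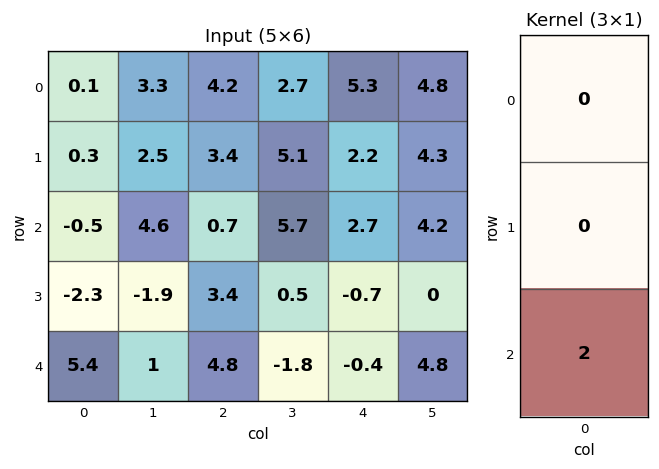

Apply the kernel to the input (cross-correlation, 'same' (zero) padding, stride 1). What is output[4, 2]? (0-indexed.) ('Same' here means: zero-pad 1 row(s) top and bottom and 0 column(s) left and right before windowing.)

0

The receptive field on the zero-padded input at this output position is [3.4 / 4.8 / 0]. Elementwise product with the kernel and sum: 0·2.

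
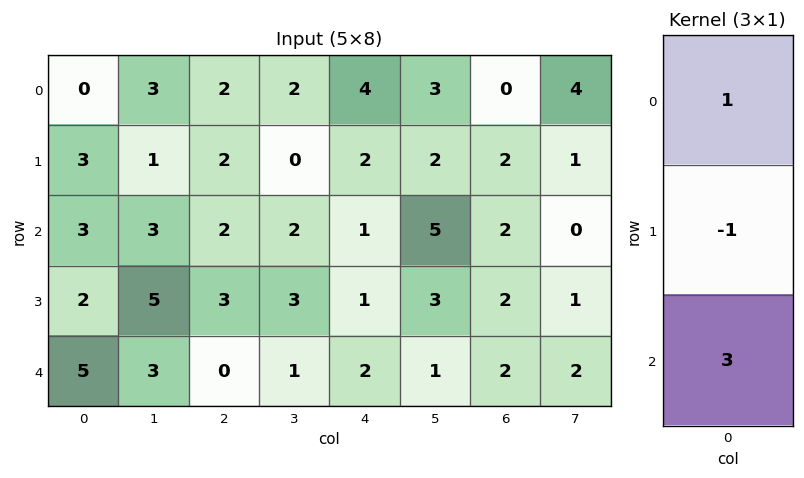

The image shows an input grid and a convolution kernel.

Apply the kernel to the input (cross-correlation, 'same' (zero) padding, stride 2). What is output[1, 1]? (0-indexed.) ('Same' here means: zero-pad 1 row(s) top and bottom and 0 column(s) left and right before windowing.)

9

The receptive field on the zero-padded input at this output position is [2 / 2 / 3]. Elementwise product with the kernel and sum: 2·1 + 2·-1 + 3·3.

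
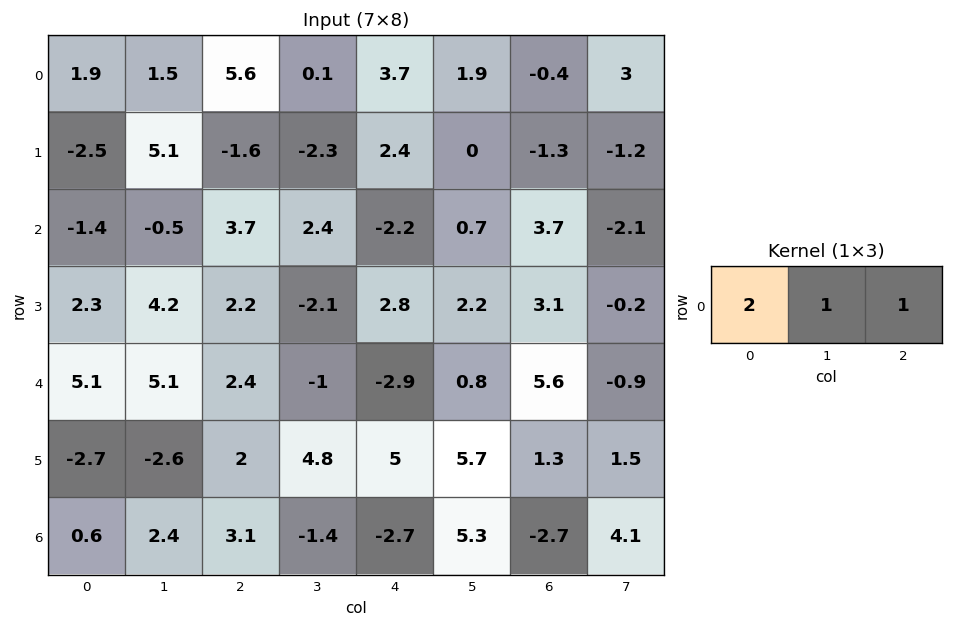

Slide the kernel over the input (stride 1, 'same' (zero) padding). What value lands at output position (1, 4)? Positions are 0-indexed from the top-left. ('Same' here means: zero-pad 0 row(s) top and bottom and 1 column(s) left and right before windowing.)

-2.2

The receptive field on the zero-padded input at this output position is [-2.3 2.4 0]. Elementwise product with the kernel and sum: -2.3·2 + 2.4·1 + 0·1.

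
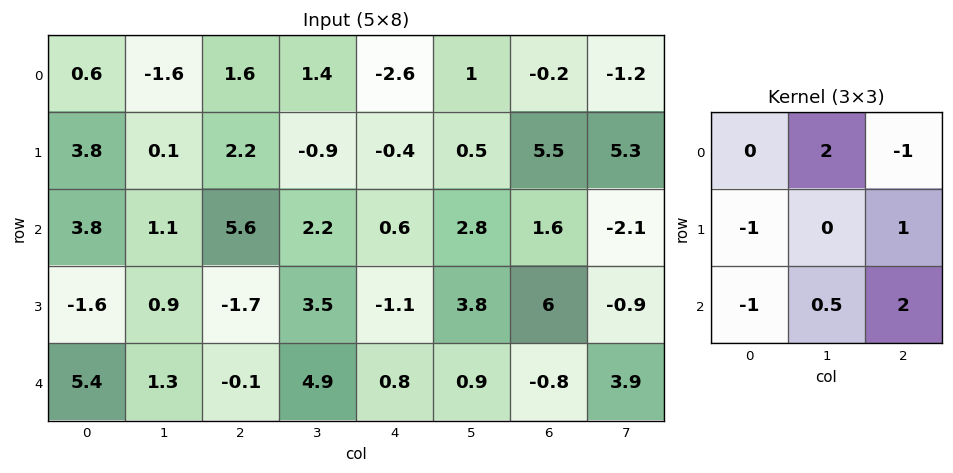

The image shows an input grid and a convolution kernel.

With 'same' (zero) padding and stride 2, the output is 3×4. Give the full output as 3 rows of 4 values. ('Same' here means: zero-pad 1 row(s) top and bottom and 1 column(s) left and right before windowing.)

0.5 2.2 1.3 10.65
9.6 11.65 2.85 -1.8
-2.8 -3.3 -10 15.9

Output[0,0]: The receptive field on the zero-padded input at this output position is [0 0 0 / 0 0.6 -1.6 / 0 3.8 0.1]. Elementwise product with the kernel and sum: 0·2 + 0·-1 + 0·-1 + -1.6·1 + 0·-1 + 3.8·0.5 + 0.1·2.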